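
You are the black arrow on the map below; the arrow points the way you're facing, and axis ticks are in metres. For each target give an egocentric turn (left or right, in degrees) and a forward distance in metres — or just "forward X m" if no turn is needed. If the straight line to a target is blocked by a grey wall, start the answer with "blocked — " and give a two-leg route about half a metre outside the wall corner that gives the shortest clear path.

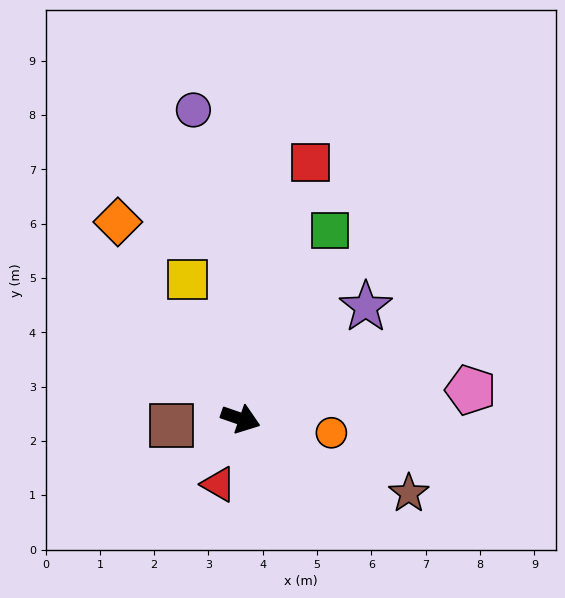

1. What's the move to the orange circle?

turn left 10°, forward 1.7 m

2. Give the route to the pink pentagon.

turn left 26°, forward 4.3 m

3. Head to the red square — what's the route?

turn left 94°, forward 4.9 m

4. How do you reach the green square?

turn left 84°, forward 3.8 m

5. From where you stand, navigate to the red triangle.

turn right 90°, forward 1.3 m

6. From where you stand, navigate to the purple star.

turn left 61°, forward 3.1 m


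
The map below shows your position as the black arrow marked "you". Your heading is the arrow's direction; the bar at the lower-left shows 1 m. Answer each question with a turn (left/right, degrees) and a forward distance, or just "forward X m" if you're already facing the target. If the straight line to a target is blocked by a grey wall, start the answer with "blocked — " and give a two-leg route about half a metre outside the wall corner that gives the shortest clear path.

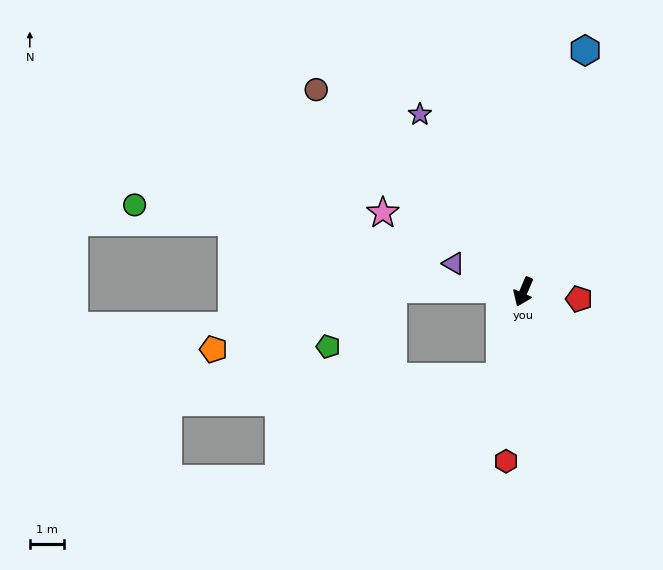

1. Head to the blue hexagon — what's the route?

turn right 171°, forward 7.2 m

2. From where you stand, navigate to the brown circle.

turn right 111°, forward 8.4 m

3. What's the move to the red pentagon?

turn left 106°, forward 1.6 m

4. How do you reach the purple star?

turn right 126°, forward 5.9 m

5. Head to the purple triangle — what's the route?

turn right 89°, forward 2.2 m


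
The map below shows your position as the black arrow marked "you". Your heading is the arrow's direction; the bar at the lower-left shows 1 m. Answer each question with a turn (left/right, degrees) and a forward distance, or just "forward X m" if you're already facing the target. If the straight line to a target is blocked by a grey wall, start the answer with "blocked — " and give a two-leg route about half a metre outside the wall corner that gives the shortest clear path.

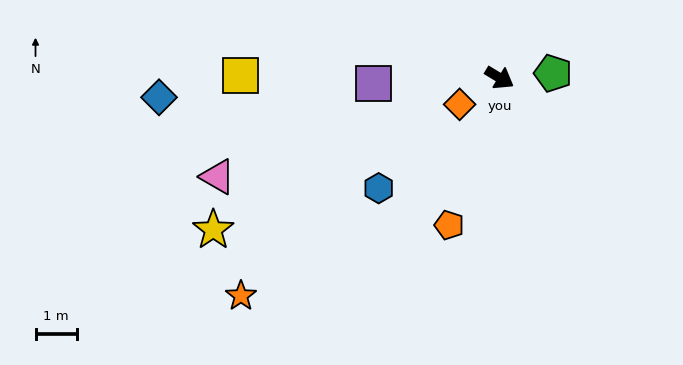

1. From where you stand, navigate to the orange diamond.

turn right 115°, forward 1.2 m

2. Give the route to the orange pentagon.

turn right 78°, forward 3.7 m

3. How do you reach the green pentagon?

turn left 36°, forward 1.3 m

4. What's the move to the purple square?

turn right 146°, forward 3.0 m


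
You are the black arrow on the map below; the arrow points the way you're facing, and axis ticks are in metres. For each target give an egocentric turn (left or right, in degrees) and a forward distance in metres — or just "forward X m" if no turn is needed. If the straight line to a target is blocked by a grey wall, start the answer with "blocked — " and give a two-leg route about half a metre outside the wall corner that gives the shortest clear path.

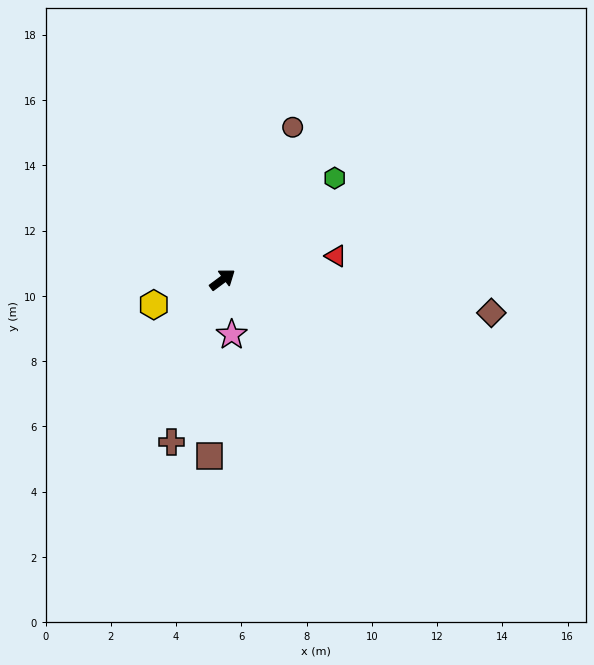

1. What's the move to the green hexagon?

turn left 6°, forward 4.6 m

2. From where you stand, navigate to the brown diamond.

turn right 44°, forward 8.3 m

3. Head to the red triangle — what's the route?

turn right 25°, forward 3.6 m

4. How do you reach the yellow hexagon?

turn left 163°, forward 2.2 m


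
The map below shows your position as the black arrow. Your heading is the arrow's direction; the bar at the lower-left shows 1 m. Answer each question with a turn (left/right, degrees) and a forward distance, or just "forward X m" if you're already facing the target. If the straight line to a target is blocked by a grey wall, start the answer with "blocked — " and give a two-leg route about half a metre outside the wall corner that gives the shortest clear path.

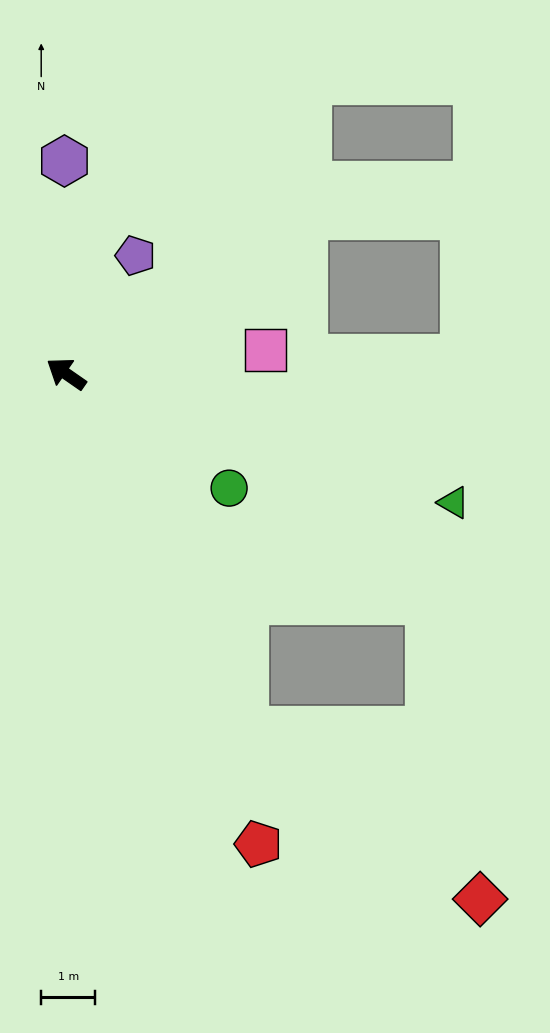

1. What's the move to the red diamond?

blocked — turn left 152°, forward 7.4 m, then turn left 27°, forward 5.4 m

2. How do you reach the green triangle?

turn right 164°, forward 7.6 m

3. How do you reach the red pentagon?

turn left 147°, forward 9.4 m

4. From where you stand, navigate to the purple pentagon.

turn right 86°, forward 2.5 m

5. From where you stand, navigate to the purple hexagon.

turn right 55°, forward 3.9 m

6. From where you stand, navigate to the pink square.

turn right 138°, forward 3.7 m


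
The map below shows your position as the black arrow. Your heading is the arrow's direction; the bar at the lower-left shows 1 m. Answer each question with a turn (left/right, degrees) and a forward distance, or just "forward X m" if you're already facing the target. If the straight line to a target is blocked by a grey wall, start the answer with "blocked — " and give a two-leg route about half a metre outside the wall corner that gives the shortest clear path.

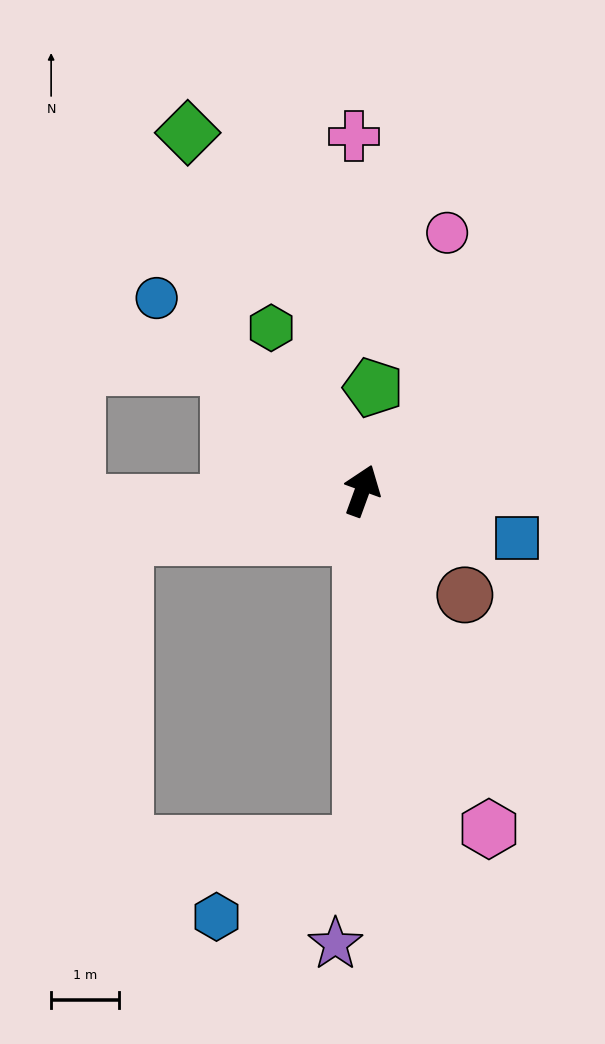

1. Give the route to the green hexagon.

turn left 49°, forward 2.7 m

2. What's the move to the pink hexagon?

turn right 139°, forward 5.3 m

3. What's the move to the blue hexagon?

blocked — turn right 160°, forward 5.2 m, then turn right 64°, forward 2.4 m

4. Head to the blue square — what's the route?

turn right 87°, forward 2.4 m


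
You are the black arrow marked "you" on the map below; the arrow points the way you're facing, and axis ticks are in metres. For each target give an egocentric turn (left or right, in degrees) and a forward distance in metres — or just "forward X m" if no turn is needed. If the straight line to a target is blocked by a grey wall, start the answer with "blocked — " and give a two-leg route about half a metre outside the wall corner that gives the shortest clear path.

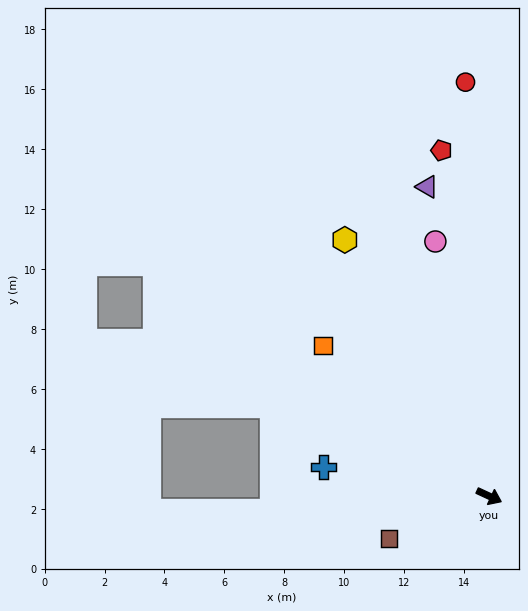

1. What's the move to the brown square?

turn right 132°, forward 3.6 m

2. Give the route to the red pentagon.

turn left 123°, forward 11.6 m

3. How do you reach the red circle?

turn left 118°, forward 13.8 m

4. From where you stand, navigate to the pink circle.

turn left 127°, forward 8.7 m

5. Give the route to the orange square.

turn left 163°, forward 7.5 m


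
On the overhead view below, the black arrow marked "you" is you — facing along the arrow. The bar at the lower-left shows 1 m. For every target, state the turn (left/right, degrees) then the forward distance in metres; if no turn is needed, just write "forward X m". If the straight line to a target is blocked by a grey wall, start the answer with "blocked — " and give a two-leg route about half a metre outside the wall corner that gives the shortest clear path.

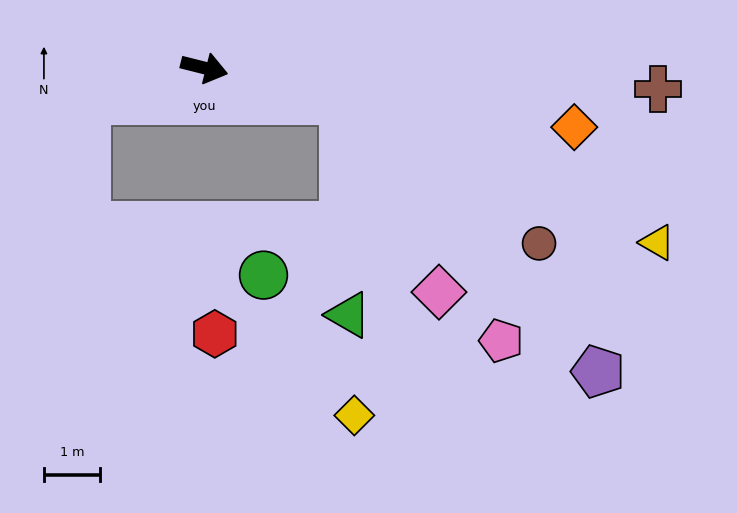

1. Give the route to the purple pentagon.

blocked — forward 2.5 m, then turn right 33°, forward 6.6 m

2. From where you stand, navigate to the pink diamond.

blocked — forward 2.5 m, then turn right 49°, forward 3.8 m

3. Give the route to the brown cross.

turn left 11°, forward 8.1 m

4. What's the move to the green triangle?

blocked — forward 2.5 m, then turn right 74°, forward 3.8 m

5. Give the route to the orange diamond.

turn left 5°, forward 6.7 m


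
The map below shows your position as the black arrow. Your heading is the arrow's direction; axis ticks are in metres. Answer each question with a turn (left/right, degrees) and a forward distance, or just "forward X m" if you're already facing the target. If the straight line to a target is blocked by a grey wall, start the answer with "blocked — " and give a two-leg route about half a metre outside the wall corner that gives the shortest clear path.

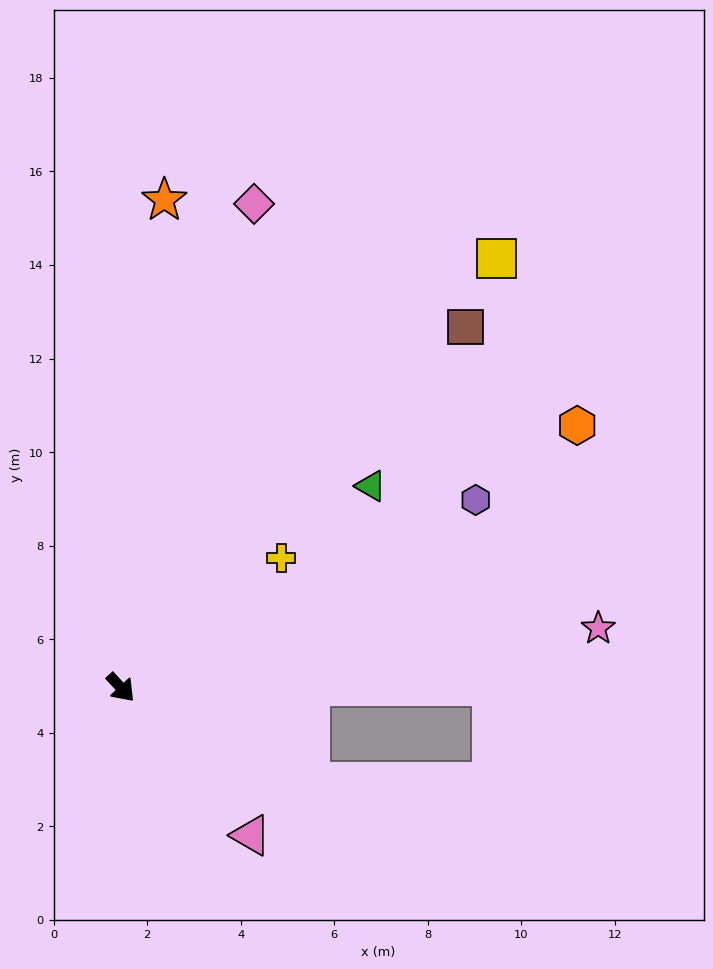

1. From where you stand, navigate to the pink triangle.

forward 4.2 m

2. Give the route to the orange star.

turn left 132°, forward 10.5 m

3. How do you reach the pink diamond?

turn left 122°, forward 10.7 m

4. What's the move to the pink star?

turn left 54°, forward 10.3 m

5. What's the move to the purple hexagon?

turn left 75°, forward 8.6 m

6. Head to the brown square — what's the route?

turn left 94°, forward 10.7 m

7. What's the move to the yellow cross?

turn left 86°, forward 4.4 m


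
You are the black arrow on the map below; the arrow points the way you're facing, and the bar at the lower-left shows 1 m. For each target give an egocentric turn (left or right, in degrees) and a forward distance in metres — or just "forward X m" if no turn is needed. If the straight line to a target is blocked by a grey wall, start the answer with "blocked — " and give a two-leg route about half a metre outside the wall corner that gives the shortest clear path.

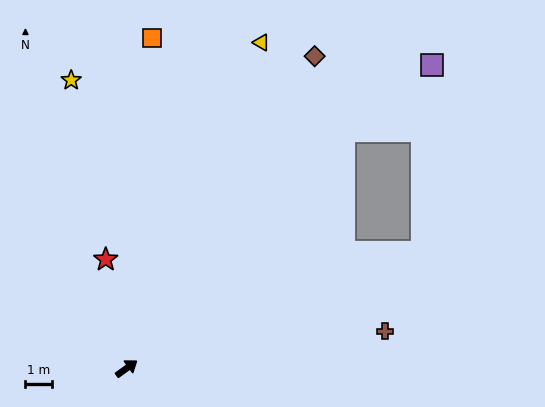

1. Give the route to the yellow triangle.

turn left 32°, forward 13.3 m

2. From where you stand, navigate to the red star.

turn left 65°, forward 4.2 m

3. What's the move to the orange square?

turn left 50°, forward 12.5 m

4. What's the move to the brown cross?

turn right 28°, forward 9.9 m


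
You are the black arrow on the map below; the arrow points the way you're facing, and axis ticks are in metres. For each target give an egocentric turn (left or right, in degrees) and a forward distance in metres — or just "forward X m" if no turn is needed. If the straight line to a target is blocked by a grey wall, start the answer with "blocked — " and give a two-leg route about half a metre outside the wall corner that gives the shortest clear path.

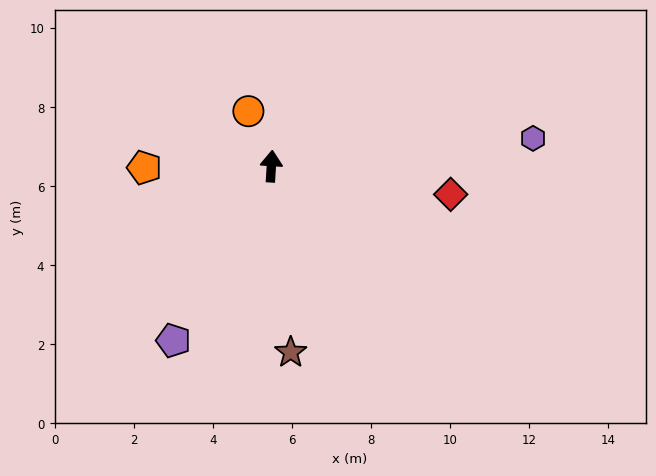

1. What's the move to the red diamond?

turn right 95°, forward 4.6 m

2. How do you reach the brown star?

turn right 171°, forward 4.7 m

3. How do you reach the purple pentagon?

turn left 154°, forward 5.1 m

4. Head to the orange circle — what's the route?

turn left 26°, forward 1.5 m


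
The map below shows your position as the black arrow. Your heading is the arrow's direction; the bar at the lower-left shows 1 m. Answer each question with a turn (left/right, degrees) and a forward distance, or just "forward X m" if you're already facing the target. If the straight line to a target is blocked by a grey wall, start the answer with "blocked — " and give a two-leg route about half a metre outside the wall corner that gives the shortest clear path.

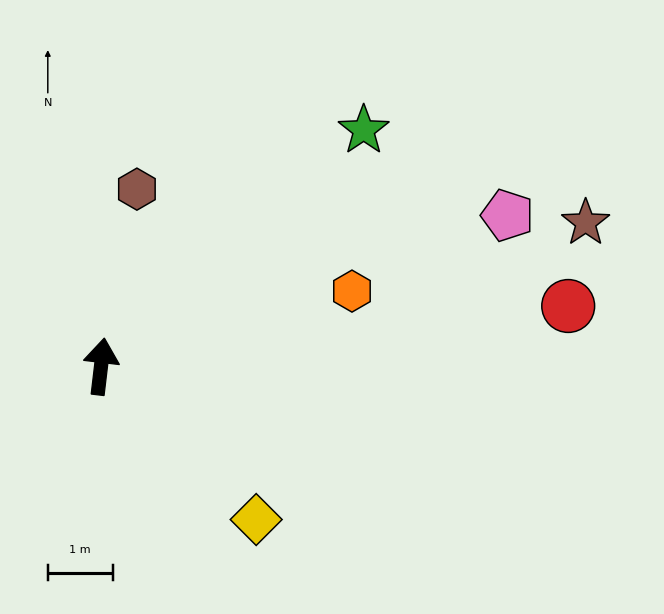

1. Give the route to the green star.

turn right 41°, forward 5.5 m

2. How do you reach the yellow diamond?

turn right 128°, forward 3.4 m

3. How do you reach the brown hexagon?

turn right 5°, forward 2.8 m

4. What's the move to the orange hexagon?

turn right 67°, forward 4.0 m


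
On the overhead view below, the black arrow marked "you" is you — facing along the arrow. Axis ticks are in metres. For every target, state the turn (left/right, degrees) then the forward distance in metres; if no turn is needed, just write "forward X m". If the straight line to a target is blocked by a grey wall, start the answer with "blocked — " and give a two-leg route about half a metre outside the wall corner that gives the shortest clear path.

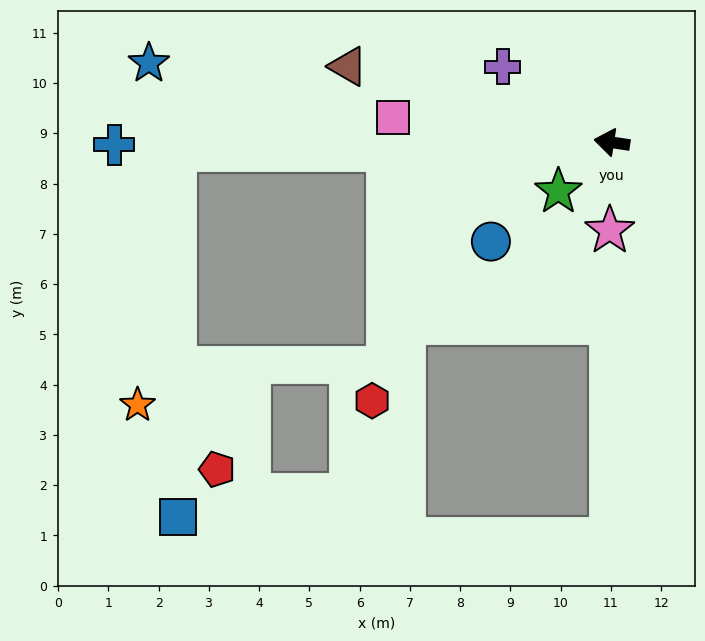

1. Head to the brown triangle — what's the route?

turn right 7°, forward 5.5 m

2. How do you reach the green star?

turn left 51°, forward 1.4 m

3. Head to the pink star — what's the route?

turn left 97°, forward 1.8 m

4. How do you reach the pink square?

turn left 2°, forward 4.4 m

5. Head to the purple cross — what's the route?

turn right 26°, forward 2.6 m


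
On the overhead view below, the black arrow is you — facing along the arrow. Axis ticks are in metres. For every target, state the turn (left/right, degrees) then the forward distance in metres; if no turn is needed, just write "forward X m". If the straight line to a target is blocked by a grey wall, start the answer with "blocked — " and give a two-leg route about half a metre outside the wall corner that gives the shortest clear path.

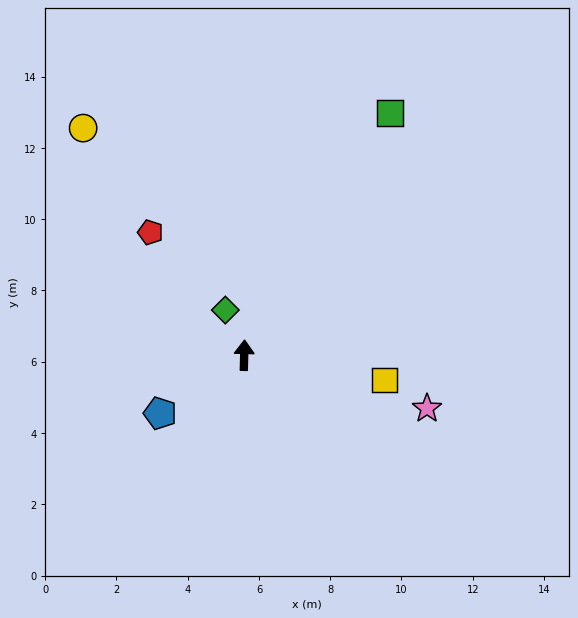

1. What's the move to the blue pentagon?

turn left 126°, forward 2.9 m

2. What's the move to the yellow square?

turn right 99°, forward 4.0 m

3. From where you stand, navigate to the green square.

turn right 30°, forward 7.9 m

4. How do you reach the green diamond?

turn left 24°, forward 1.4 m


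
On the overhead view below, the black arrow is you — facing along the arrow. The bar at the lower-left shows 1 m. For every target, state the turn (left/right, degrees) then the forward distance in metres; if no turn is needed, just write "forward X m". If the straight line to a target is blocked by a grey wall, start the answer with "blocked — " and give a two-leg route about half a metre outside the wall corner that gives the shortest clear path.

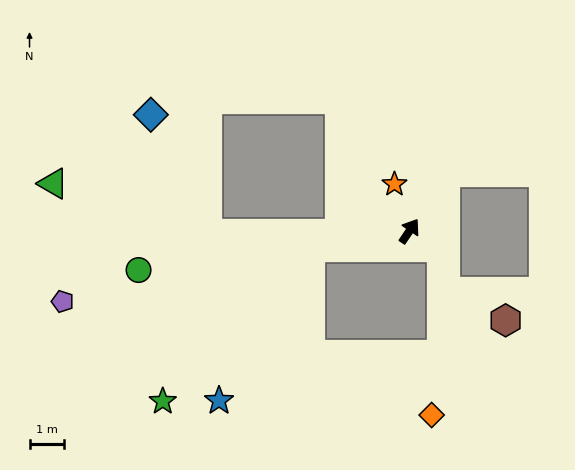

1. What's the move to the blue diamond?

blocked — turn left 125°, forward 5.9 m, then turn right 66°, forward 3.9 m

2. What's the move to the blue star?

blocked — turn left 133°, forward 2.9 m, then turn left 50°, forward 5.2 m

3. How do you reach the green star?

blocked — turn left 133°, forward 2.9 m, then turn left 37°, forward 6.3 m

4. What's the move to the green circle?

turn left 132°, forward 8.0 m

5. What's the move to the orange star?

turn left 52°, forward 1.4 m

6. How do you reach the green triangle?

blocked — turn left 125°, forward 5.9 m, then turn right 19°, forward 4.8 m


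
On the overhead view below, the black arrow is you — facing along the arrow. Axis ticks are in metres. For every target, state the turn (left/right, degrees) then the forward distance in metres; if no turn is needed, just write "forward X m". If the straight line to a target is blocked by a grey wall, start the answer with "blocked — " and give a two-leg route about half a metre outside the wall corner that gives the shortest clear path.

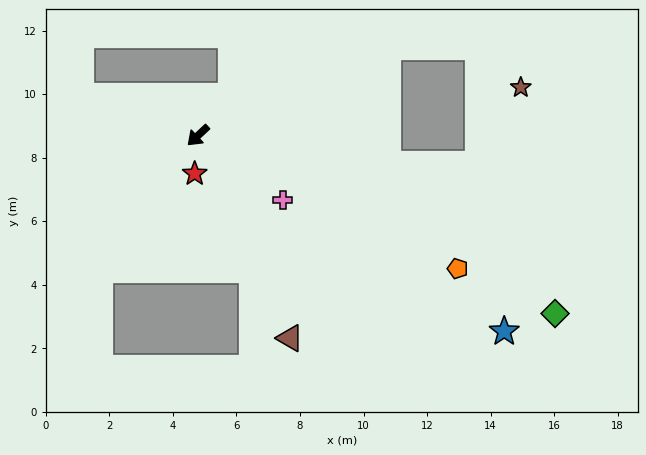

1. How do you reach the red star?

turn left 42°, forward 1.2 m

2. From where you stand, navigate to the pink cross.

turn left 100°, forward 3.3 m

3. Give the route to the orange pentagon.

turn left 110°, forward 9.2 m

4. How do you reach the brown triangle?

turn left 71°, forward 7.0 m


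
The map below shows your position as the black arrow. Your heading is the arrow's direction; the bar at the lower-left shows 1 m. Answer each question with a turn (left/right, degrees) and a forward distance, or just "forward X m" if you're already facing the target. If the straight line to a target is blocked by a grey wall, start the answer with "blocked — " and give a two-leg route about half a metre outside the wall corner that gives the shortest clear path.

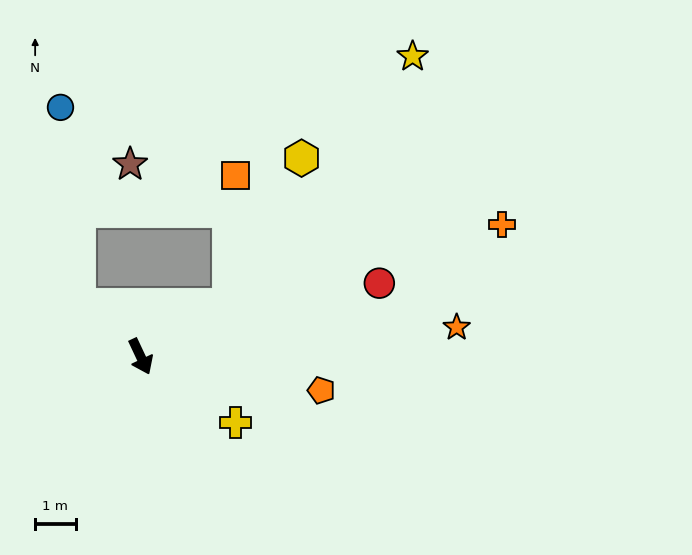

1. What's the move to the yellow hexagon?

blocked — turn left 95°, forward 2.5 m, then turn left 34°, forward 4.0 m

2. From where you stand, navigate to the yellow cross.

turn left 30°, forward 2.8 m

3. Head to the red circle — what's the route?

turn left 82°, forward 6.2 m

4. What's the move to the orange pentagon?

turn left 54°, forward 4.5 m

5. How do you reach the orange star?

turn left 70°, forward 7.8 m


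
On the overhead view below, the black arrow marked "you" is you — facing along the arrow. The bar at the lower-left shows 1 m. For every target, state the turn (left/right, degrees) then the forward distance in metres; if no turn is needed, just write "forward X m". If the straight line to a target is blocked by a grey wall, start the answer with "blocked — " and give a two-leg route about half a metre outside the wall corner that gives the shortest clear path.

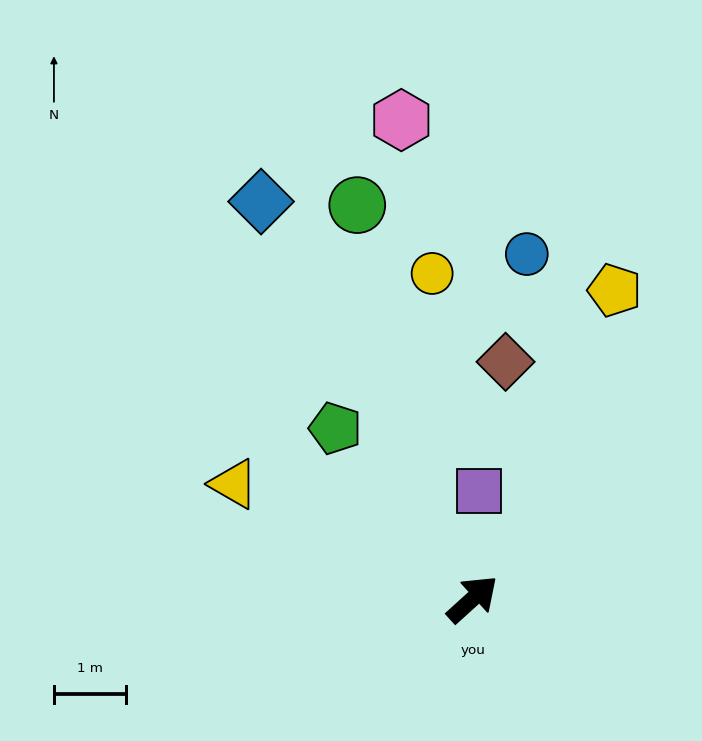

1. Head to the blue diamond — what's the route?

turn left 76°, forward 6.3 m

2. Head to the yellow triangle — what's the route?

turn left 112°, forward 3.7 m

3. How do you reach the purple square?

turn left 44°, forward 1.5 m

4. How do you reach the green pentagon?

turn left 87°, forward 3.0 m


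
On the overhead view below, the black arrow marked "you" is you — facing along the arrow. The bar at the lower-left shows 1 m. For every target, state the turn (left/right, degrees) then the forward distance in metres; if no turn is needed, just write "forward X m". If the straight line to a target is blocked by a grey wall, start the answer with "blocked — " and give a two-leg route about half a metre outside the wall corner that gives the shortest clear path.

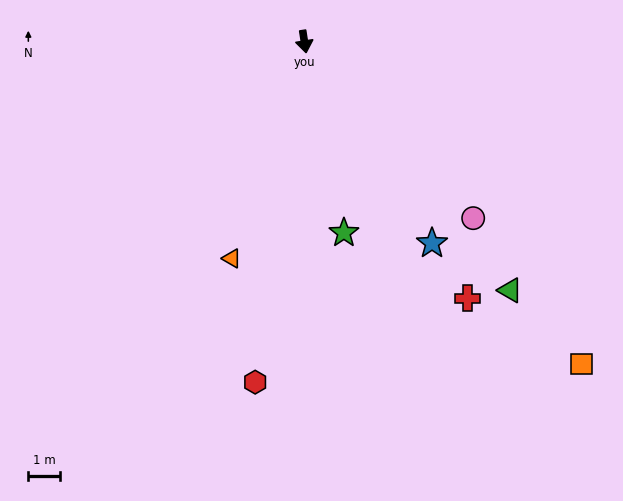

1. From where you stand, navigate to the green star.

turn left 3°, forward 6.2 m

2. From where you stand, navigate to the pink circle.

turn left 35°, forward 7.7 m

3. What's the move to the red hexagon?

turn right 17°, forward 10.9 m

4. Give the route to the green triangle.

turn left 31°, forward 10.2 m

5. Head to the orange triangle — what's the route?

turn right 27°, forward 7.2 m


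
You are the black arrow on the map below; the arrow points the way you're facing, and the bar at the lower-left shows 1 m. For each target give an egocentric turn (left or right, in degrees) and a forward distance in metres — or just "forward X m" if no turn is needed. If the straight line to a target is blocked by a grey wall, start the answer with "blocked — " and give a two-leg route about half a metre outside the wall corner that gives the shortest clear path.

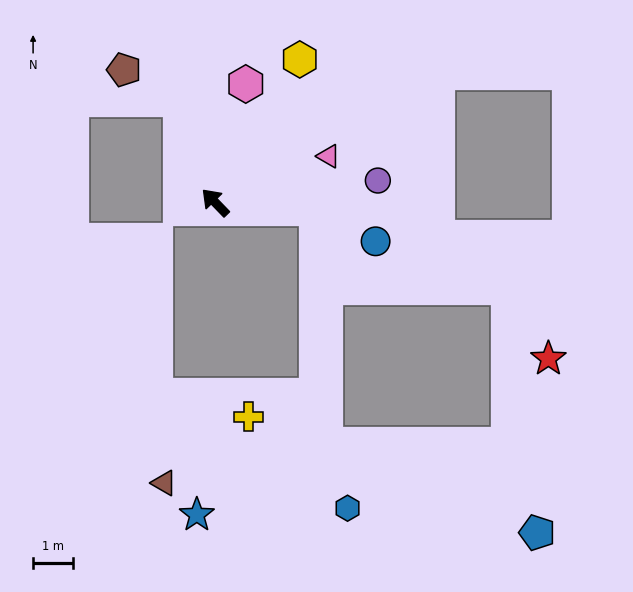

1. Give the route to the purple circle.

turn right 126°, forward 4.1 m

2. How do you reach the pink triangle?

turn right 112°, forward 3.1 m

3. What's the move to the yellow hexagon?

turn right 75°, forward 4.2 m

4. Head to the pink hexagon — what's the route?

turn right 59°, forward 3.1 m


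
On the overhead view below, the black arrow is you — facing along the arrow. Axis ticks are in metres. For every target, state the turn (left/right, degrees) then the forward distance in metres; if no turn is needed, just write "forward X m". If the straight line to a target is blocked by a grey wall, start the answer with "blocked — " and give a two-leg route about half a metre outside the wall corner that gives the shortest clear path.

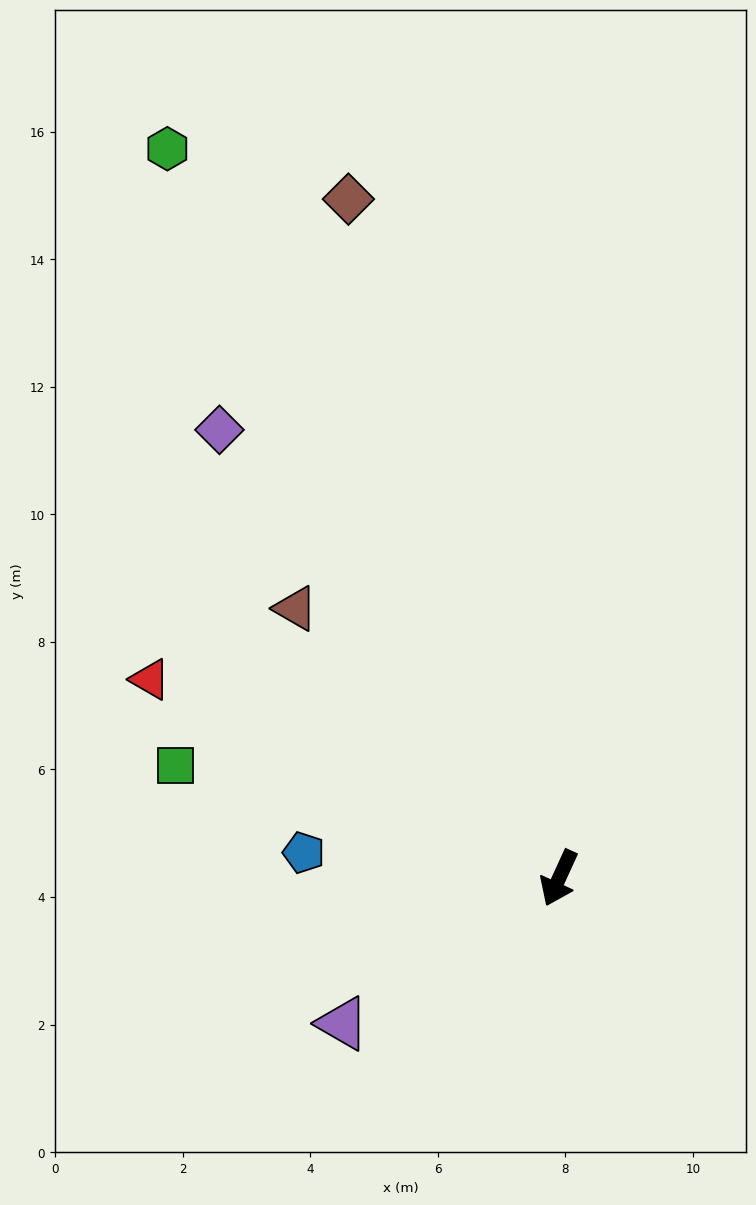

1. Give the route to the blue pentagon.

turn right 71°, forward 4.0 m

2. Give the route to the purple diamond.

turn right 118°, forward 8.8 m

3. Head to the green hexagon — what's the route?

turn right 127°, forward 13.0 m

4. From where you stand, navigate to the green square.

turn right 82°, forward 6.3 m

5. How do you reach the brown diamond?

turn right 138°, forward 11.1 m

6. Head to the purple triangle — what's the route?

turn right 32°, forward 4.1 m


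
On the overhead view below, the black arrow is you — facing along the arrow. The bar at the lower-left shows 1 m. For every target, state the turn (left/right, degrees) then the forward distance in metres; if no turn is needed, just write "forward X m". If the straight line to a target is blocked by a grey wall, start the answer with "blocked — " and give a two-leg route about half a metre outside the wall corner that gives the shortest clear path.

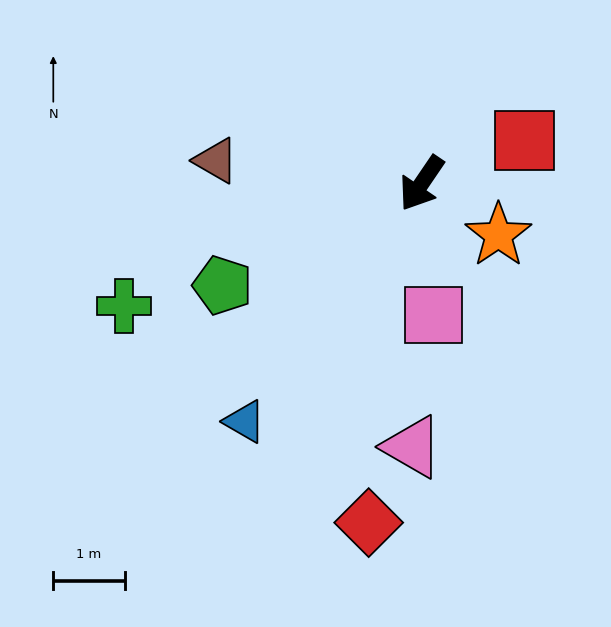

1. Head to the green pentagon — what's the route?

turn right 29°, forward 3.1 m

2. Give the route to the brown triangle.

turn right 62°, forward 2.9 m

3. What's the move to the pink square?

turn left 39°, forward 1.8 m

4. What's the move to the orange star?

turn left 90°, forward 1.3 m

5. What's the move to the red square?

turn left 147°, forward 1.6 m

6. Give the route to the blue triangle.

turn right 2°, forward 4.1 m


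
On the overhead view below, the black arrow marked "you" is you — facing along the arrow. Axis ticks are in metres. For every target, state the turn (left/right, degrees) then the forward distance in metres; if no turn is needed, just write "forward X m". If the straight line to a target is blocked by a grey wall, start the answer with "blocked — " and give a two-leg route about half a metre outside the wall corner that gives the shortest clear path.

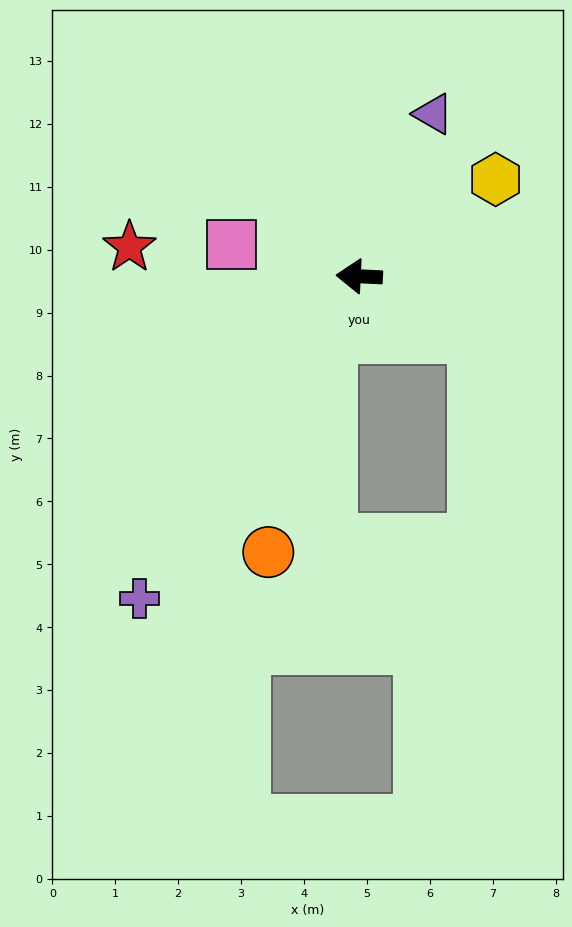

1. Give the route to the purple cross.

turn left 58°, forward 6.2 m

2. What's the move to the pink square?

turn right 11°, forward 2.1 m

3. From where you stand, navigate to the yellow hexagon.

turn right 142°, forward 2.7 m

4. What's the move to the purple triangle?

turn right 112°, forward 2.8 m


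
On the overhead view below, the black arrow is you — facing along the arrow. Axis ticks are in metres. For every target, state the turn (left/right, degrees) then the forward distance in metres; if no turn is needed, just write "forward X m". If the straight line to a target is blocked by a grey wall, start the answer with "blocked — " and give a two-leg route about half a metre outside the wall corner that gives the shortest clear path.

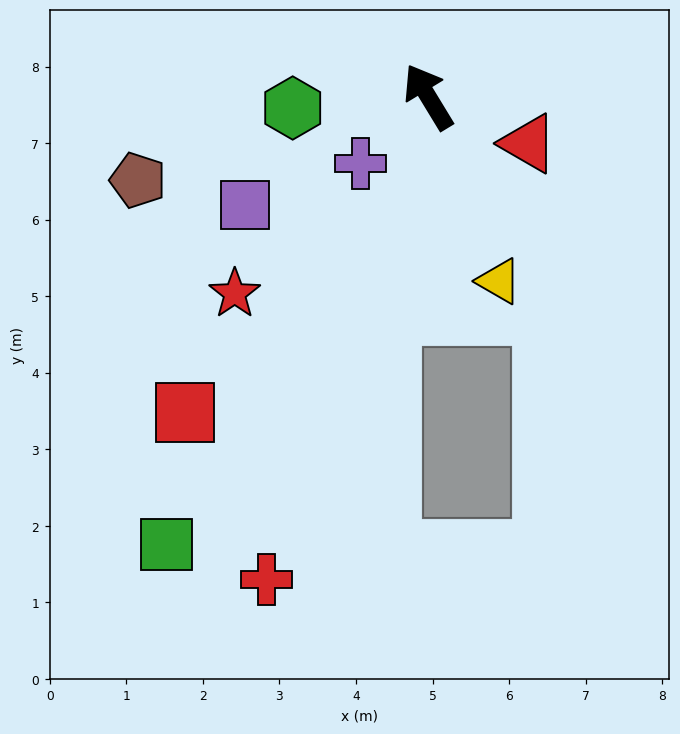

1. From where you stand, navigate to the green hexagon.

turn left 63°, forward 1.8 m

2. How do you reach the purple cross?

turn left 103°, forward 1.2 m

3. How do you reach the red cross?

turn left 130°, forward 6.7 m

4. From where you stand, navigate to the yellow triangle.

turn left 170°, forward 2.6 m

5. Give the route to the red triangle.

turn right 146°, forward 1.4 m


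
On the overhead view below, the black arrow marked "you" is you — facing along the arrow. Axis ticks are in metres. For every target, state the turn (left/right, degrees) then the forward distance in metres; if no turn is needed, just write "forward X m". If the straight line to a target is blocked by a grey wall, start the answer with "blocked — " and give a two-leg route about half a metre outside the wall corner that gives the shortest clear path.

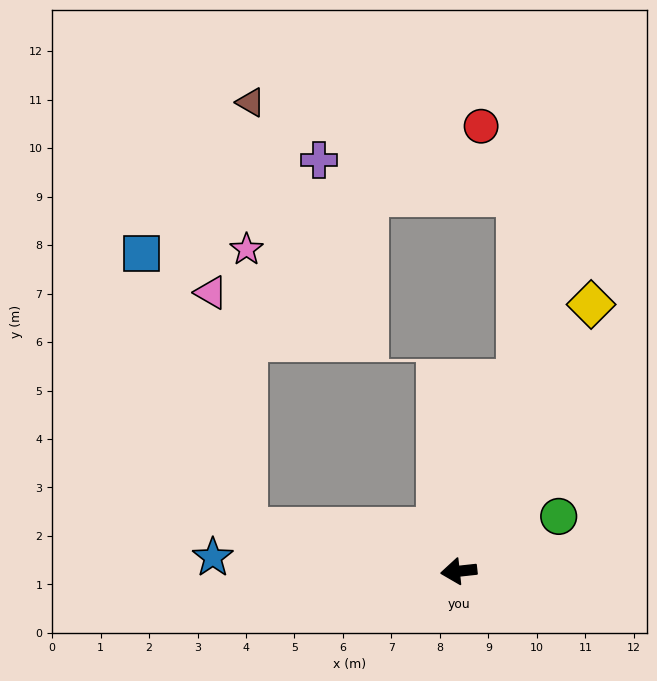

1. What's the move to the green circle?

turn right 158°, forward 2.4 m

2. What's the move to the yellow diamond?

turn right 123°, forward 6.1 m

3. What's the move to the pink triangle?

blocked — turn right 18°, forward 4.4 m, then turn right 69°, forward 4.9 m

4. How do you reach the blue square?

blocked — turn right 18°, forward 4.4 m, then turn right 57°, forward 6.1 m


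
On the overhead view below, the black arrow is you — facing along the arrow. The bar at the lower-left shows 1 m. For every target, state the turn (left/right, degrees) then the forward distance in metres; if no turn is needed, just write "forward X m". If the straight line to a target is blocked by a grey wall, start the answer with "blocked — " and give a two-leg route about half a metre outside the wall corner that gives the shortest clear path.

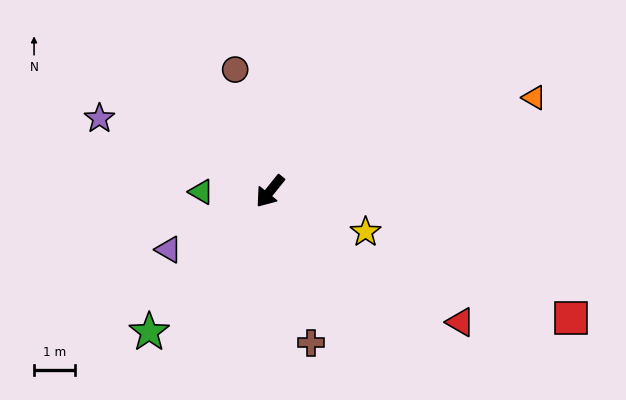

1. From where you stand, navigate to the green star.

forward 4.5 m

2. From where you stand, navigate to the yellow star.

turn left 106°, forward 2.5 m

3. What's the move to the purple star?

turn right 74°, forward 4.5 m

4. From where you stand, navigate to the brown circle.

turn right 125°, forward 3.1 m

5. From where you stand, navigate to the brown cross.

turn left 54°, forward 3.8 m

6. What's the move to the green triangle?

turn right 51°, forward 1.7 m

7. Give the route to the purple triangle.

turn right 21°, forward 2.9 m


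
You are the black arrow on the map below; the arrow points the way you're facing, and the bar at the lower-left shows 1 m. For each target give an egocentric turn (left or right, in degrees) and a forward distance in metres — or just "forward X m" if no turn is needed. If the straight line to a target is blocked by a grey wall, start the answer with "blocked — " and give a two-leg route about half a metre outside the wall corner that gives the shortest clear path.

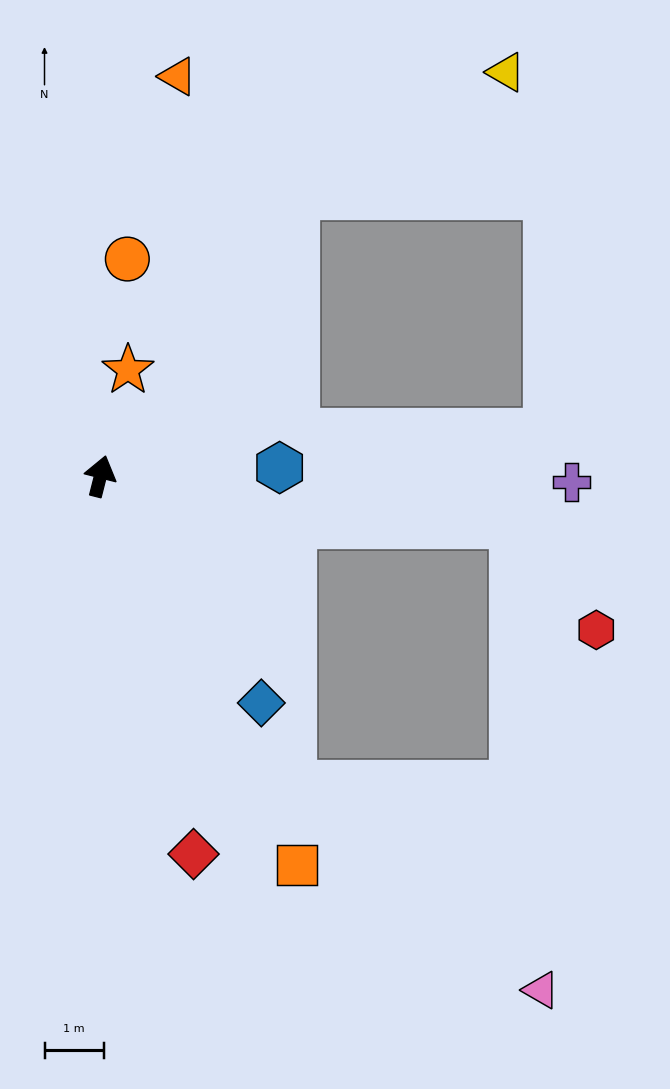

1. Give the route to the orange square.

turn right 139°, forward 7.4 m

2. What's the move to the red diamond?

turn right 152°, forward 6.6 m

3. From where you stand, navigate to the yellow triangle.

blocked — turn right 20°, forward 5.8 m, then turn right 26°, forward 4.1 m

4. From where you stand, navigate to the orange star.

forward 1.9 m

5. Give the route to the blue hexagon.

turn right 73°, forward 3.0 m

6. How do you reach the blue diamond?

turn right 130°, forward 4.7 m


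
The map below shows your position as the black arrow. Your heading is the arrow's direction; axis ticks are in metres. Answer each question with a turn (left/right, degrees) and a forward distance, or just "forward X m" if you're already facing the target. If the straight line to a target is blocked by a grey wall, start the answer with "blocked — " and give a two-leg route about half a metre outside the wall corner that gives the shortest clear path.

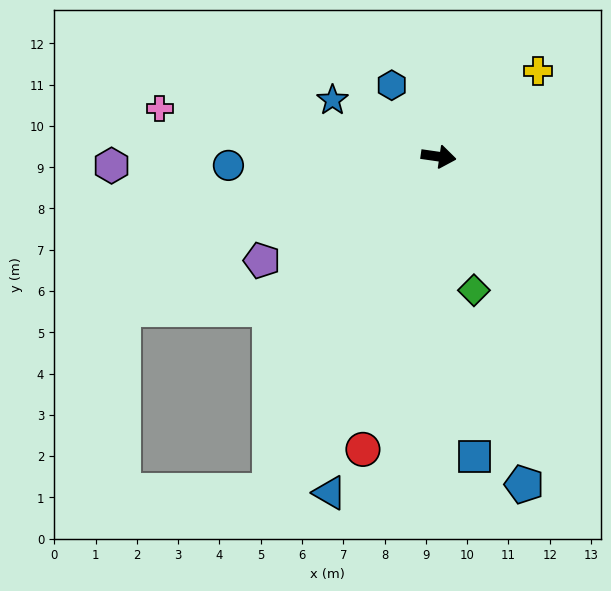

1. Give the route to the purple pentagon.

turn right 141°, forward 5.0 m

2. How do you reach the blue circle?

turn right 169°, forward 5.1 m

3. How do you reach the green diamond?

turn right 67°, forward 3.4 m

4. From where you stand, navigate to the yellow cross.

turn left 49°, forward 3.2 m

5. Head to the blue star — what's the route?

turn left 160°, forward 2.9 m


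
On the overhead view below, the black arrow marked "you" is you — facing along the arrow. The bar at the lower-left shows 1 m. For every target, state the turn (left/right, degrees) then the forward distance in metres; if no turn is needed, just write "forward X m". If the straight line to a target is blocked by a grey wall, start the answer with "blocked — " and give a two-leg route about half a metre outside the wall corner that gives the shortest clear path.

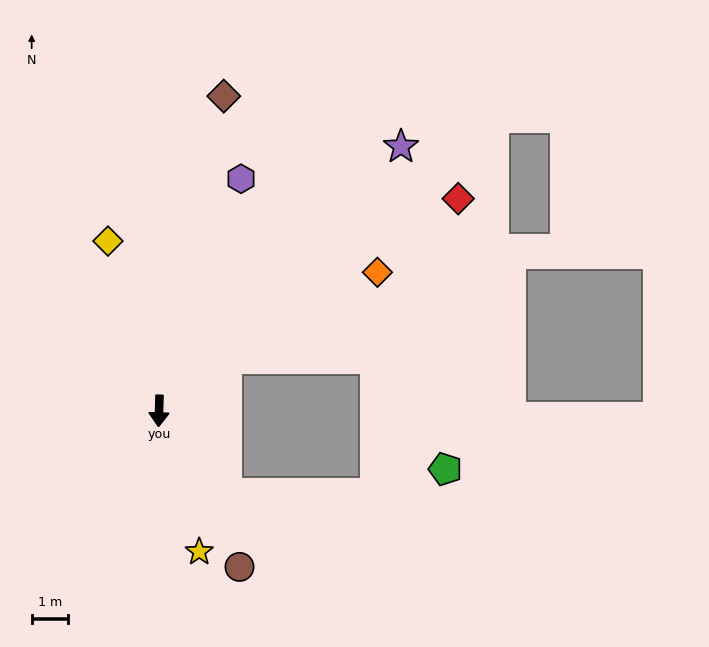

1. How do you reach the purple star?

turn left 139°, forward 10.0 m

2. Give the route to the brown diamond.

turn left 170°, forward 8.9 m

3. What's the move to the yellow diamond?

turn right 161°, forward 4.9 m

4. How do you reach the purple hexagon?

turn left 162°, forward 6.8 m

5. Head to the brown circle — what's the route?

turn left 29°, forward 4.9 m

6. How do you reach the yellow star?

turn left 18°, forward 4.1 m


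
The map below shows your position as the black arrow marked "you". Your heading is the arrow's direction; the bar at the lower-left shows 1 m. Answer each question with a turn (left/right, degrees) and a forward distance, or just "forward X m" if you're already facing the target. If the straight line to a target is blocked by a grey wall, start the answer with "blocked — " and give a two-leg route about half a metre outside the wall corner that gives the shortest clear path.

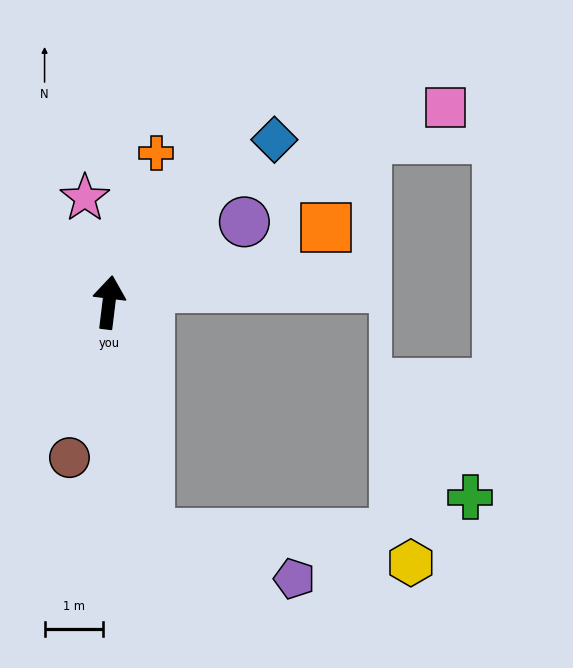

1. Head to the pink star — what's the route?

turn left 20°, forward 1.8 m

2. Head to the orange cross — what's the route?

turn right 11°, forward 2.7 m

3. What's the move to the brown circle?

turn left 173°, forward 2.7 m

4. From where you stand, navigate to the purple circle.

turn right 52°, forward 2.7 m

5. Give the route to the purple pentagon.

blocked — turn right 163°, forward 4.0 m, then turn left 63°, forward 2.6 m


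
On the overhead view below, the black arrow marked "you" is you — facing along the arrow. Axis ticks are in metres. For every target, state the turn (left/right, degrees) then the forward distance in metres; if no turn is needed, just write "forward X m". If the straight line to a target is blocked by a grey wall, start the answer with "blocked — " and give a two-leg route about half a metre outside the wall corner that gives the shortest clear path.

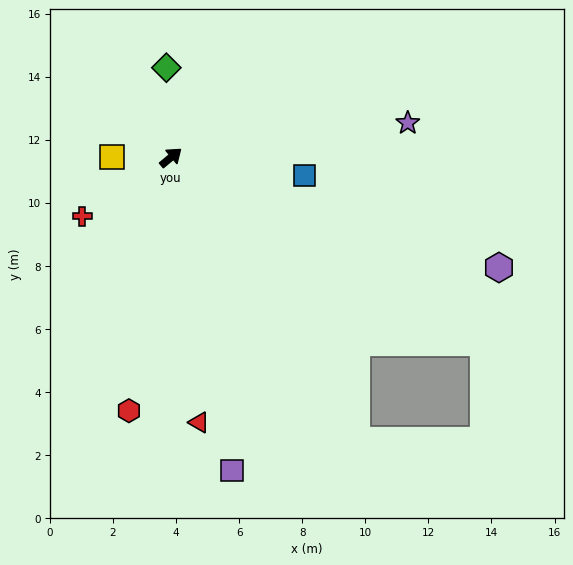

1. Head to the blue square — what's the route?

turn right 48°, forward 4.3 m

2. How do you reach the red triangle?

turn right 124°, forward 8.5 m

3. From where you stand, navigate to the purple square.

turn right 119°, forward 10.1 m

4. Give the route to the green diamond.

turn left 53°, forward 2.8 m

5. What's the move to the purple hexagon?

turn right 58°, forward 11.0 m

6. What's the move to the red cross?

turn left 174°, forward 3.4 m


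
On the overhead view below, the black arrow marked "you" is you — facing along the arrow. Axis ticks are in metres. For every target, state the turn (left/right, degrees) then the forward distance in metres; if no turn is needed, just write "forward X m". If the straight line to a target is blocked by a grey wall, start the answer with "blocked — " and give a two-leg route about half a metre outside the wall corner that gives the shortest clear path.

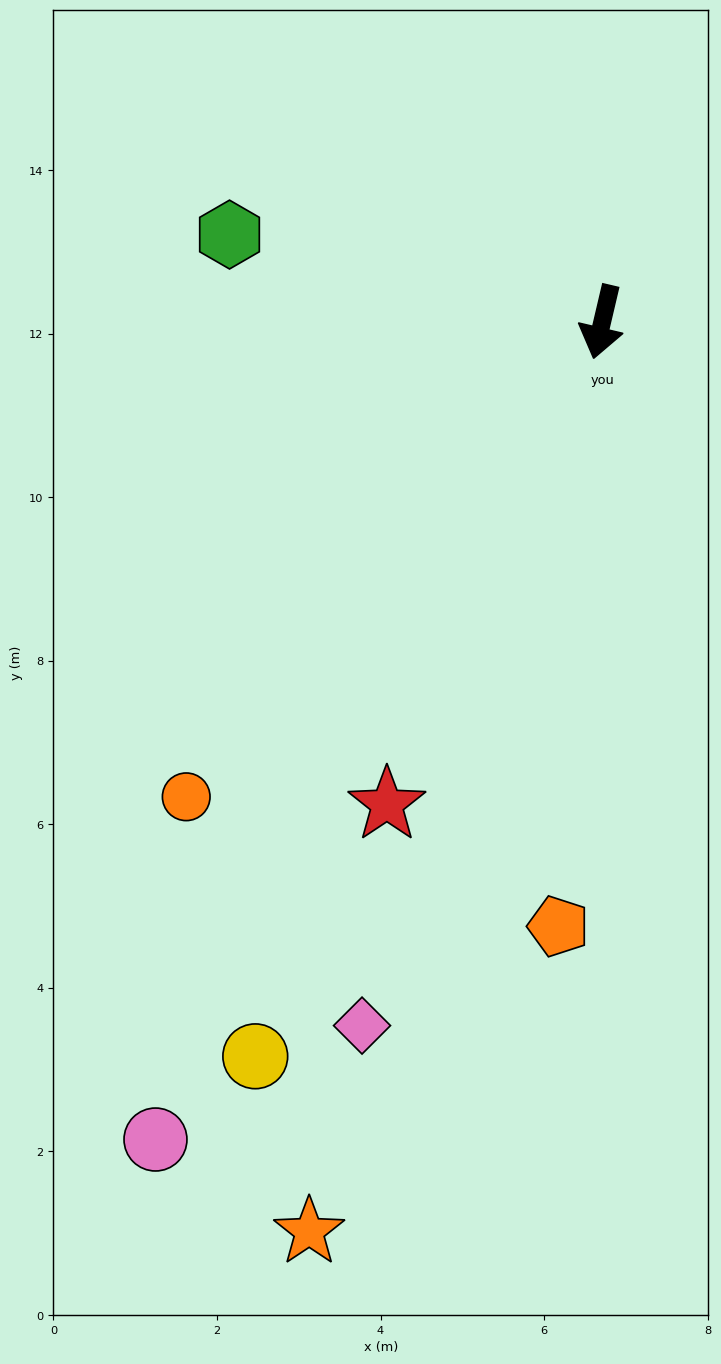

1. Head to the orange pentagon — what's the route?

turn left 9°, forward 7.4 m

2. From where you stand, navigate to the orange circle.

turn right 28°, forward 7.7 m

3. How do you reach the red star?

turn right 11°, forward 6.5 m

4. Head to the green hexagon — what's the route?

turn right 90°, forward 4.7 m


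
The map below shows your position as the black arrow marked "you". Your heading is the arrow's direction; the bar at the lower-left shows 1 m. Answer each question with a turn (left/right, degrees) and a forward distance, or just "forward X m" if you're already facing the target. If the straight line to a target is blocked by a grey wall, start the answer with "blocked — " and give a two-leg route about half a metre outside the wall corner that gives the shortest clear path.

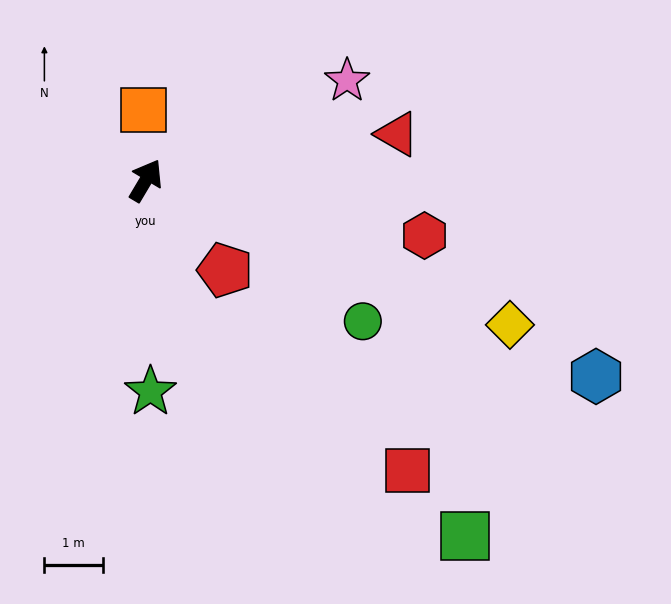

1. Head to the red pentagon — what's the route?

turn right 108°, forward 2.1 m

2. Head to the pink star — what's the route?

turn right 33°, forward 3.9 m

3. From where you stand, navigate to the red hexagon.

turn right 70°, forward 4.9 m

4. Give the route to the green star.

turn right 148°, forward 3.6 m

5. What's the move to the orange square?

turn left 32°, forward 1.2 m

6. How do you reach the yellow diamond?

turn right 81°, forward 6.7 m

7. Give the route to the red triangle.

turn right 49°, forward 4.4 m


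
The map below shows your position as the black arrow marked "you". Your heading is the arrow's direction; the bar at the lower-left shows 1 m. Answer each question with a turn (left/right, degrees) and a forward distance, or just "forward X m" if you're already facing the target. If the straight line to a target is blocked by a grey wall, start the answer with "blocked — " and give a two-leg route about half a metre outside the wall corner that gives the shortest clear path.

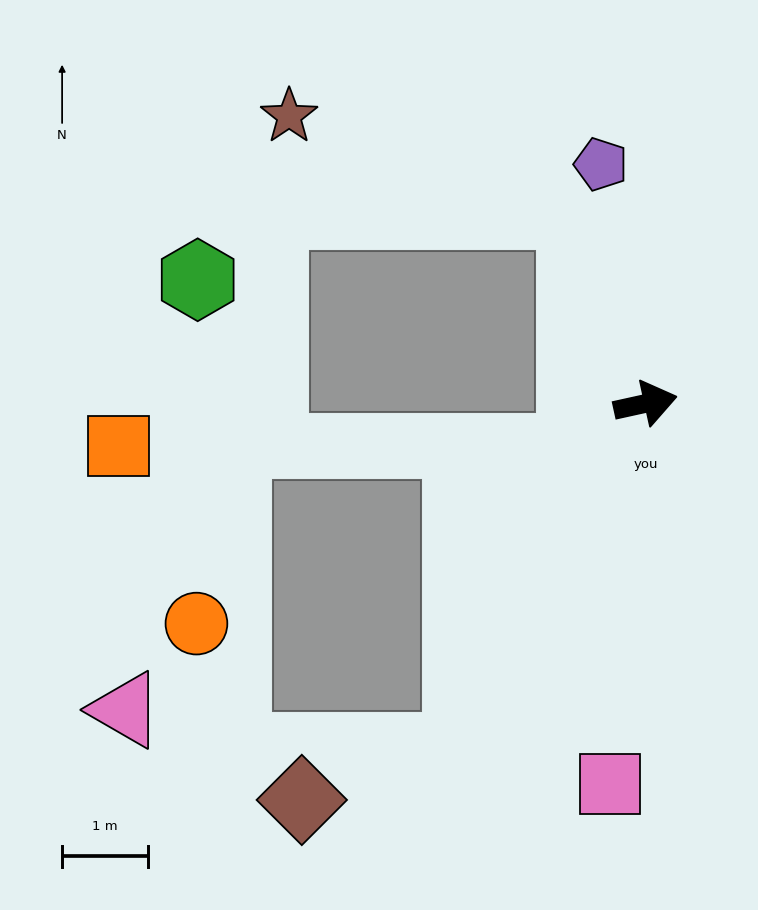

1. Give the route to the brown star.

blocked — turn left 98°, forward 2.4 m, then turn left 51°, forward 3.5 m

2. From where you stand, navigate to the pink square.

turn right 108°, forward 4.5 m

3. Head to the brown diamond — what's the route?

blocked — turn right 131°, forward 4.6 m, then turn right 44°, forward 1.9 m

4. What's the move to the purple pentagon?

turn left 88°, forward 2.8 m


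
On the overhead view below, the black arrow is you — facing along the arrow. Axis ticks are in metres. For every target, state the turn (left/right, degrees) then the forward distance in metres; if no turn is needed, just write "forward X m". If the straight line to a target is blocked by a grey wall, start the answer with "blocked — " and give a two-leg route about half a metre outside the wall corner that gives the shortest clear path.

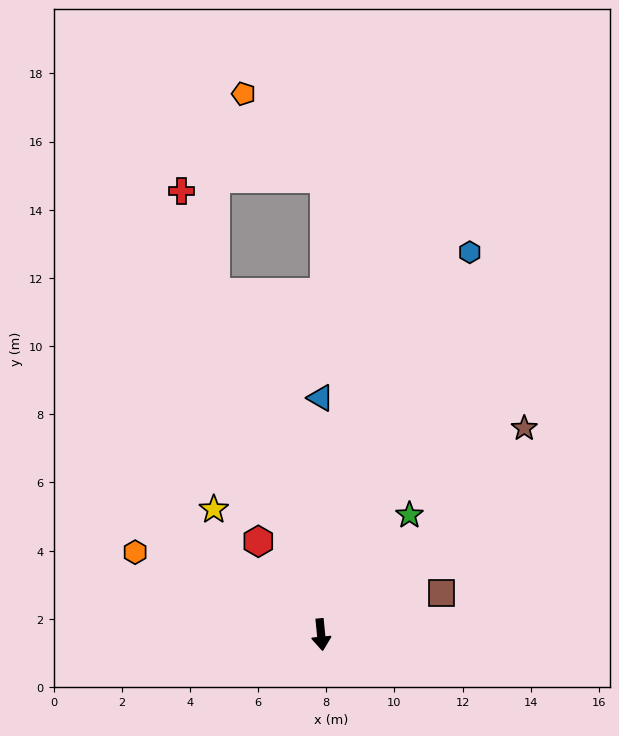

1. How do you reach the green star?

turn left 138°, forward 4.4 m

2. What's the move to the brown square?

turn left 103°, forward 3.7 m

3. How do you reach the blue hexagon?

turn left 153°, forward 12.0 m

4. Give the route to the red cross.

turn right 168°, forward 13.6 m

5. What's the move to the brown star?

turn left 130°, forward 8.5 m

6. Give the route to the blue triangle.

turn left 175°, forward 6.9 m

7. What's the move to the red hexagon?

turn right 152°, forward 3.3 m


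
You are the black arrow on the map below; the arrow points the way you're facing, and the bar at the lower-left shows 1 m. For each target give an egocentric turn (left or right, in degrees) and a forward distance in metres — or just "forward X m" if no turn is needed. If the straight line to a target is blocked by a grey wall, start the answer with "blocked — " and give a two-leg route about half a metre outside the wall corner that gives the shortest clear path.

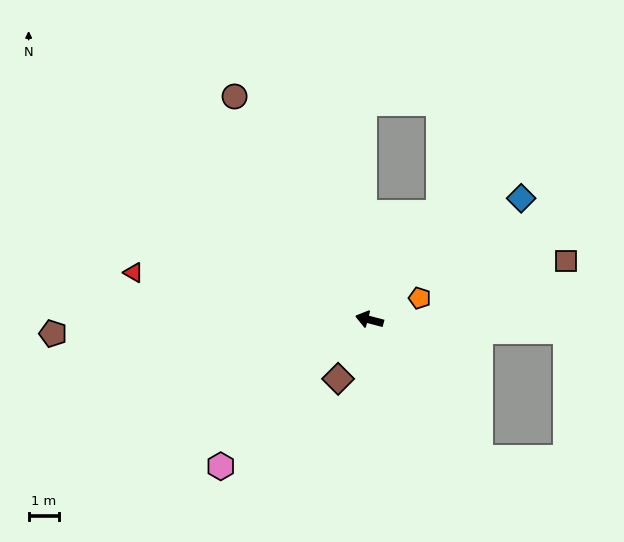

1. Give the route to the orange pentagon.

turn right 142°, forward 1.8 m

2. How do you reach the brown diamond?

turn left 77°, forward 2.2 m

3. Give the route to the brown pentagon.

turn left 17°, forward 10.4 m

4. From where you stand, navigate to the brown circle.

turn right 44°, forward 8.6 m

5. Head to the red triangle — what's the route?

turn left 3°, forward 7.9 m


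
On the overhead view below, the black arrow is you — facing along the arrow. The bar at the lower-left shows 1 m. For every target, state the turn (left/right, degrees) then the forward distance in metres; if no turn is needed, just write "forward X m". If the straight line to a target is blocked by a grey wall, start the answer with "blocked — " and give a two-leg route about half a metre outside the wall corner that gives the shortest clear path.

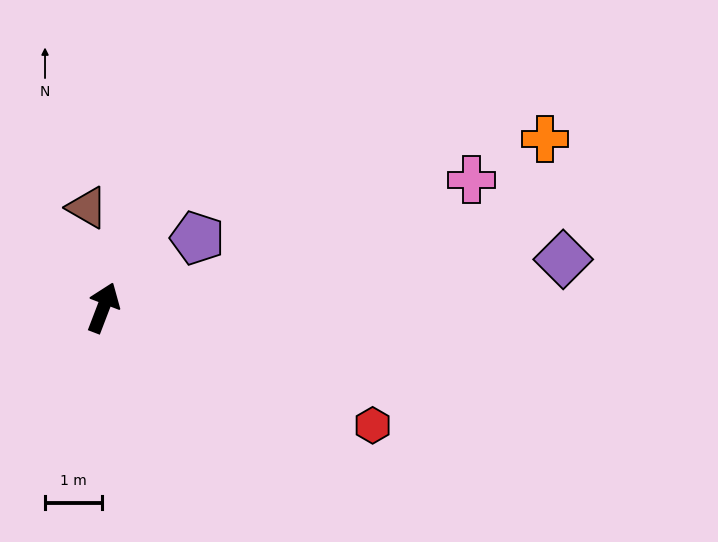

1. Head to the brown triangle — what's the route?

turn left 30°, forward 1.8 m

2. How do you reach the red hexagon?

turn right 93°, forward 5.2 m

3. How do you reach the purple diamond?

turn right 63°, forward 8.2 m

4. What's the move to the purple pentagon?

turn right 33°, forward 2.1 m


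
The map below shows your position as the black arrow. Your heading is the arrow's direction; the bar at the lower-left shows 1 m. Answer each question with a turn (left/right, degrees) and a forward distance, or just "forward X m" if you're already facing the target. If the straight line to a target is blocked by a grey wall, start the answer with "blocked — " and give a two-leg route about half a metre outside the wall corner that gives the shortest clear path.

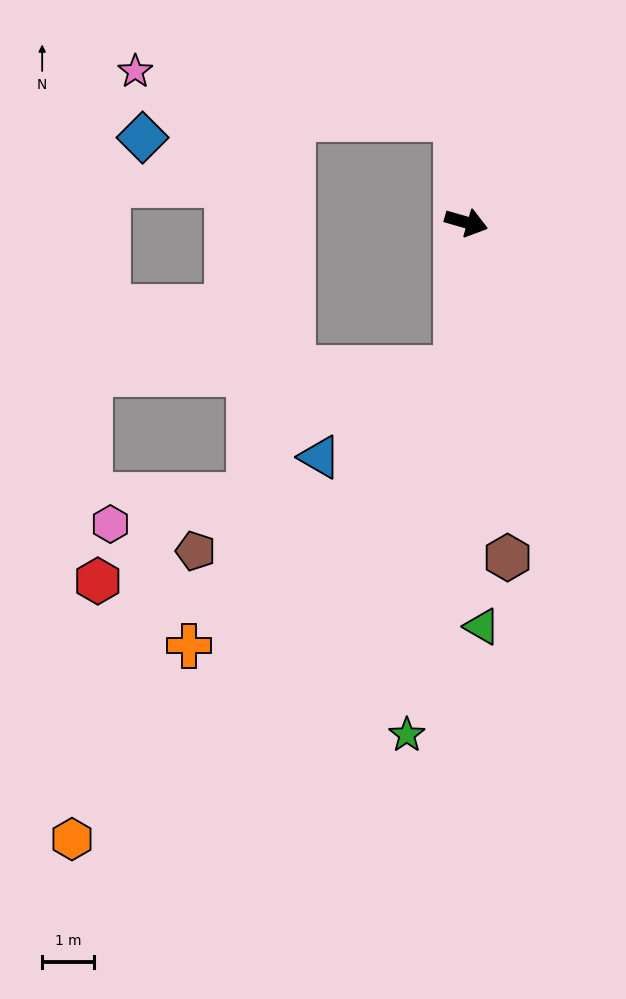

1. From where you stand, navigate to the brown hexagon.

turn right 67°, forward 6.5 m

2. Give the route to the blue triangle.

blocked — turn right 78°, forward 2.8 m, then turn right 52°, forward 3.1 m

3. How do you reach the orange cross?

blocked — turn right 78°, forward 2.8 m, then turn right 40°, forward 7.4 m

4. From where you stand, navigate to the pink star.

blocked — turn left 112°, forward 2.0 m, then turn left 75°, forward 6.2 m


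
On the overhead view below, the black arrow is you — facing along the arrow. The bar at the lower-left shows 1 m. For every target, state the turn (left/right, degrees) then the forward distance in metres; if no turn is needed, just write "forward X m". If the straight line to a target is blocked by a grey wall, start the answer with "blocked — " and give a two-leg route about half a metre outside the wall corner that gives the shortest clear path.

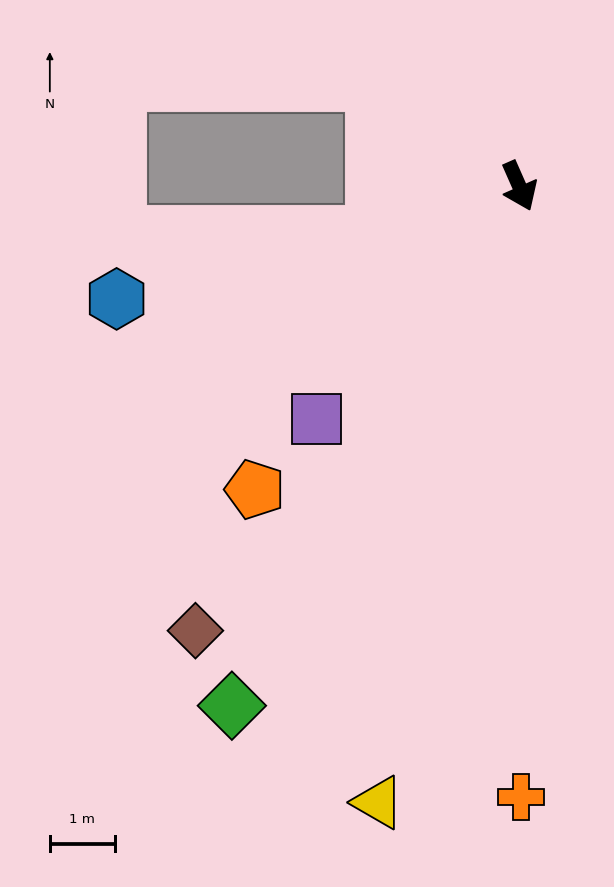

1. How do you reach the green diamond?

turn right 53°, forward 9.1 m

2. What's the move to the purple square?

turn right 65°, forward 4.7 m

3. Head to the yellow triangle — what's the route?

turn right 37°, forward 9.7 m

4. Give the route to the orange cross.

turn right 24°, forward 9.4 m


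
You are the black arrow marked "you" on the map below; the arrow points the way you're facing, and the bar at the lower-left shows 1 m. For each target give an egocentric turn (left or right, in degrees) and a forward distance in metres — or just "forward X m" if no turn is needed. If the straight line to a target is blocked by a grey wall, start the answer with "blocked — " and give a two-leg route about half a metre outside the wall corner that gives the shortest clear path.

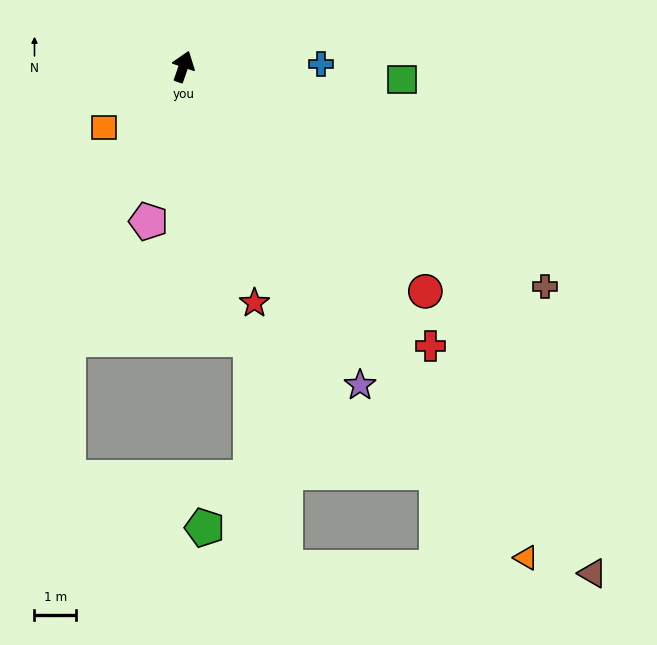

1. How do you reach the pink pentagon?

turn right 174°, forward 3.8 m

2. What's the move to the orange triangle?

turn right 126°, forward 14.4 m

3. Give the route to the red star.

turn right 144°, forward 5.9 m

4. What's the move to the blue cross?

turn right 70°, forward 3.3 m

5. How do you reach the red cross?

turn right 119°, forward 9.0 m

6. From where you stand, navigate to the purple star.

turn right 132°, forward 8.8 m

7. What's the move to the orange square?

turn left 147°, forward 2.4 m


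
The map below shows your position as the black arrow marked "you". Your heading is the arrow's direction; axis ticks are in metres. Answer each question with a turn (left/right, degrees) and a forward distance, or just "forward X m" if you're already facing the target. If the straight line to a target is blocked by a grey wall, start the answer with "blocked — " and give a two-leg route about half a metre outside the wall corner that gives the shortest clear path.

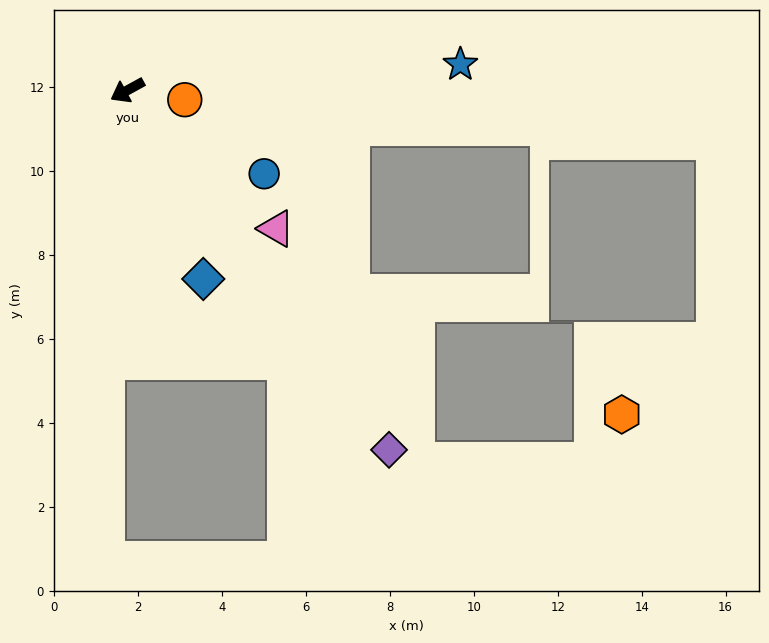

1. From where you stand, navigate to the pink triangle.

turn left 108°, forward 4.8 m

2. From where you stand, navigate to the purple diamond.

turn left 97°, forward 10.6 m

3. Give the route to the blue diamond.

turn left 83°, forward 4.8 m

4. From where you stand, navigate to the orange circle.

turn left 142°, forward 1.4 m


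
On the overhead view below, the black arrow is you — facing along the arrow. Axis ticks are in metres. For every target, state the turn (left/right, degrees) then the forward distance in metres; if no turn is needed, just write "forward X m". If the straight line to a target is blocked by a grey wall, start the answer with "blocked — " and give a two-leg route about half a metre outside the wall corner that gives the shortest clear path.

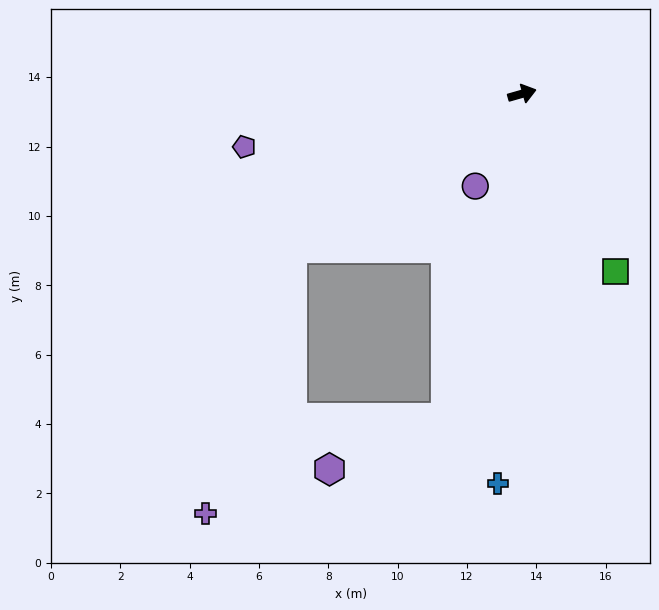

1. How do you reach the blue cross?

turn right 109°, forward 11.3 m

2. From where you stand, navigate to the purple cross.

blocked — turn right 162°, forward 8.0 m, then turn left 38°, forward 8.0 m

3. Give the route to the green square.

turn right 78°, forward 5.8 m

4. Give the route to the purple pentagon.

turn left 175°, forward 8.2 m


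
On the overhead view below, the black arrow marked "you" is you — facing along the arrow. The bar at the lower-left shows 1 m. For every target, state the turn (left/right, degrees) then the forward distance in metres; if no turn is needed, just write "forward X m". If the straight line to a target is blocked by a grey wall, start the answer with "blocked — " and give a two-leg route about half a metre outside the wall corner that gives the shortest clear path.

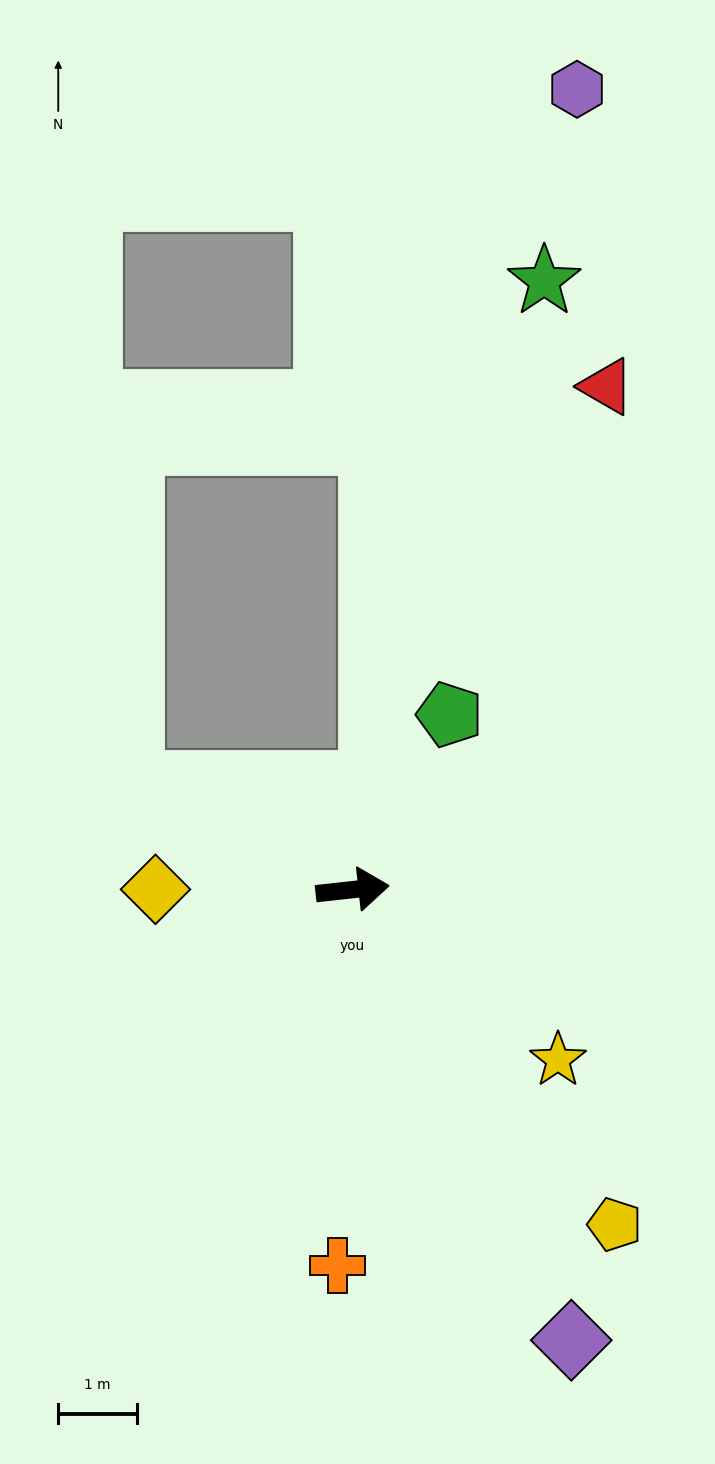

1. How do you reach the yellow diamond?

turn left 174°, forward 2.5 m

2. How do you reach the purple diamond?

turn right 70°, forward 6.4 m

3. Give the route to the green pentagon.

turn left 55°, forward 2.5 m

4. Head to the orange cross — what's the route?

turn right 99°, forward 4.8 m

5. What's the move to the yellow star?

turn right 46°, forward 3.4 m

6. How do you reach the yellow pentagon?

turn right 58°, forward 5.4 m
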